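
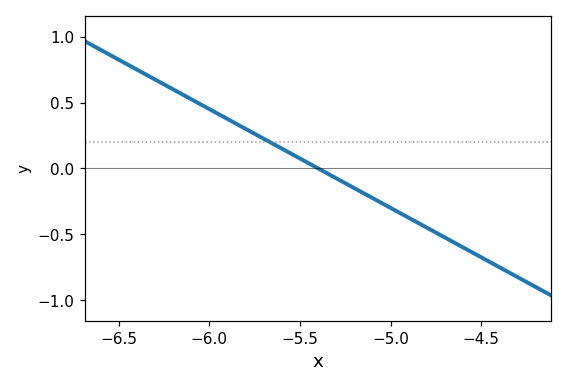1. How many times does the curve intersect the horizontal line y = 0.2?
1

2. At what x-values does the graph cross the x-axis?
-5.4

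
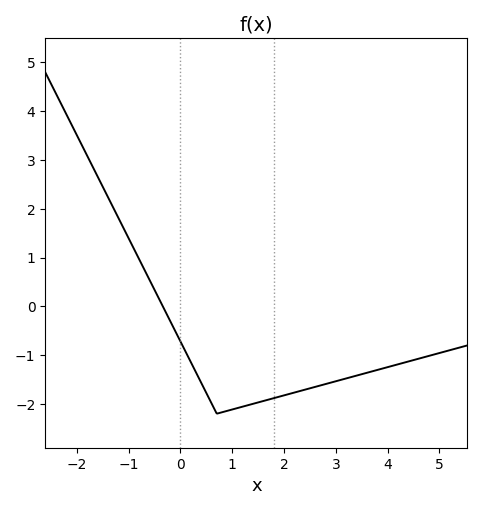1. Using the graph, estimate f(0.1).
-0.932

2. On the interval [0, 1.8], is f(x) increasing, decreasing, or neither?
neither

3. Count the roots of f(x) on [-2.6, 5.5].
1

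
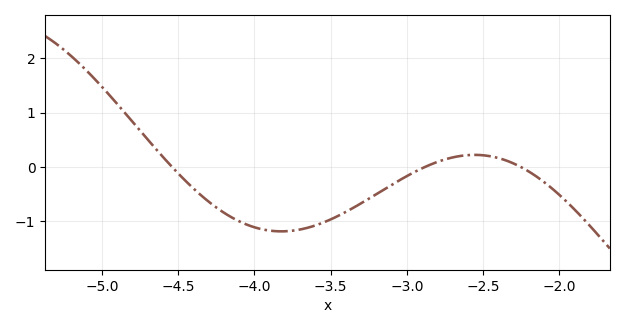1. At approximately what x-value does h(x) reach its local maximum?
-2.55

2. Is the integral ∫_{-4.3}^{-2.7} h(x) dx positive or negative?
negative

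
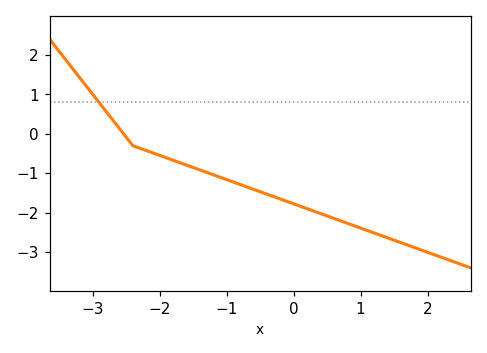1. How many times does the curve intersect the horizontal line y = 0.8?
1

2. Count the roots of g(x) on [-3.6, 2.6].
1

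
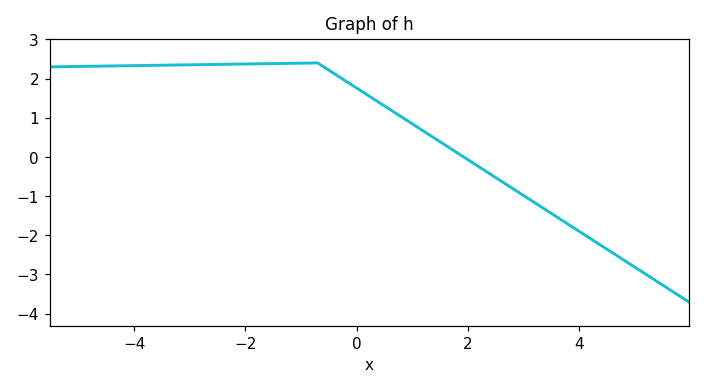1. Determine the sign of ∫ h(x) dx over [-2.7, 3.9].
positive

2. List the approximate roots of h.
1.92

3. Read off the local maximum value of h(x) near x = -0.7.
2.4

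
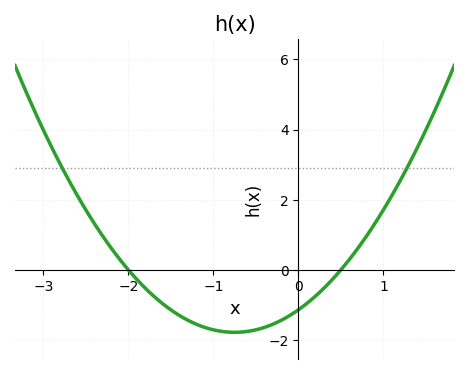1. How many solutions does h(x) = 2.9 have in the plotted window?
2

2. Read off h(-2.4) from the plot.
1.32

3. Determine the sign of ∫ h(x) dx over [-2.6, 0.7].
negative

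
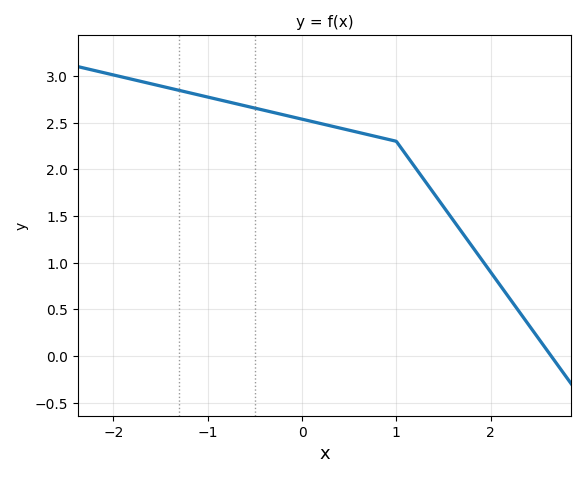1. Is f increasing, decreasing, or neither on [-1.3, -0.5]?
decreasing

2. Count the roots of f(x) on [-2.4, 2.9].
1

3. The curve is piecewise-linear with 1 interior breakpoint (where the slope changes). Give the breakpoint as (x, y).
(1, 2.3)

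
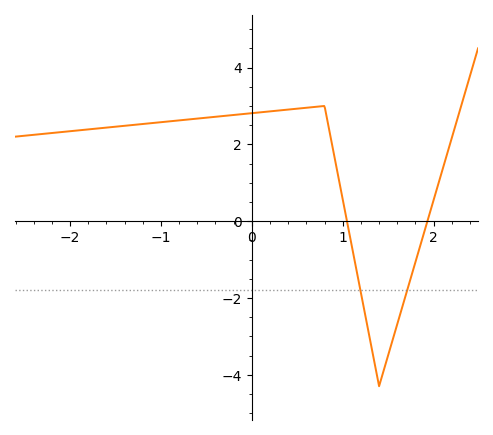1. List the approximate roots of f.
1.05, 1.93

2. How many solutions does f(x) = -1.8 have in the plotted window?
2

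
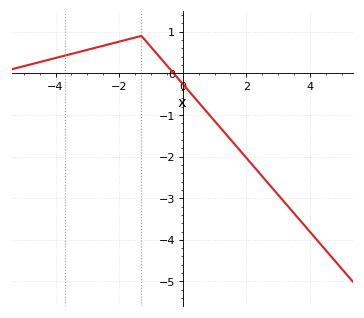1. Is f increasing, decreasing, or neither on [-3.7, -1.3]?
increasing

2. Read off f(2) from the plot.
-2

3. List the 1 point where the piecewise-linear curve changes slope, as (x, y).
(-1.3, 0.9)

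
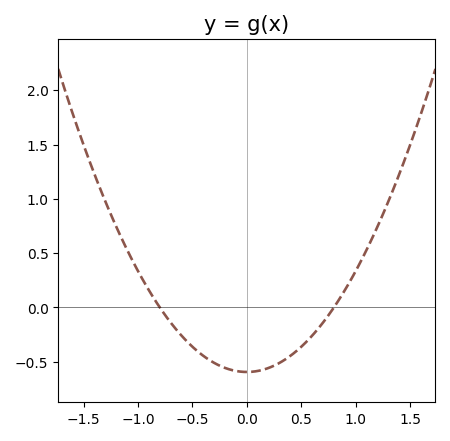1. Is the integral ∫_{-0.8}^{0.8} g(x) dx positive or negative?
negative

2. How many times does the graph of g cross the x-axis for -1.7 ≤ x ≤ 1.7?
2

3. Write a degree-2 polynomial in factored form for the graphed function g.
y = 0.93(x + 0.8)(x - 0.8)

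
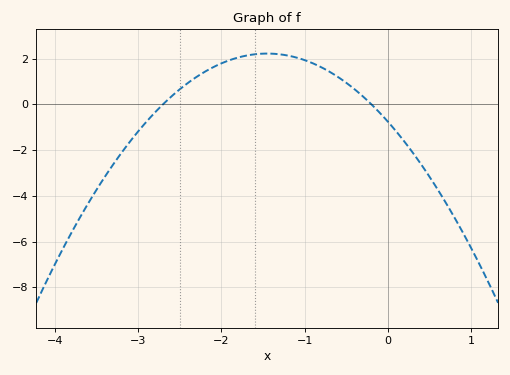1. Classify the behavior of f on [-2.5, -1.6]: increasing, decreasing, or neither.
increasing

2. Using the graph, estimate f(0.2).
-1.65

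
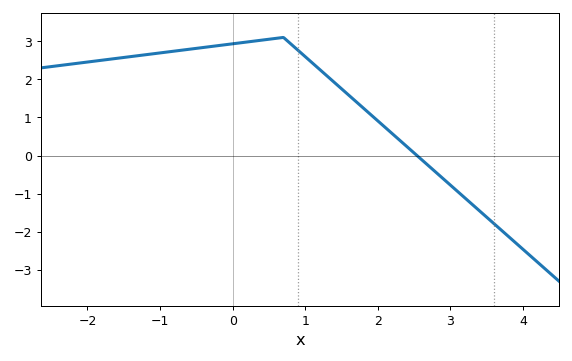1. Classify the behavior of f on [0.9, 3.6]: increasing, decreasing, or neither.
decreasing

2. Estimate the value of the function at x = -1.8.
2.5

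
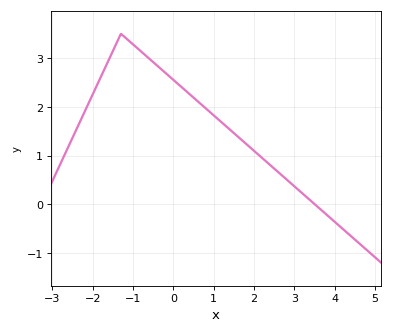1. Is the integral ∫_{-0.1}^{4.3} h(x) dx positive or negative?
positive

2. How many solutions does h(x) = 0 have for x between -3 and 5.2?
1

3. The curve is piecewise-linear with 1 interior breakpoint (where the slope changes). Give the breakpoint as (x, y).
(-1.3, 3.5)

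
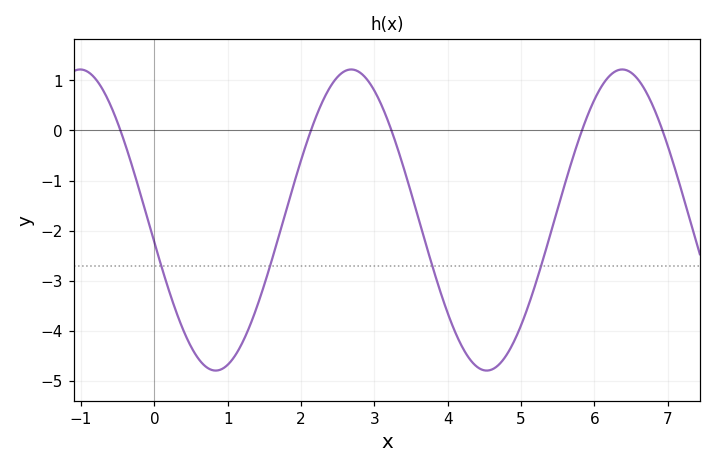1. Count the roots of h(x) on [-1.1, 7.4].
5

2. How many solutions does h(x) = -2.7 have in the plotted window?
4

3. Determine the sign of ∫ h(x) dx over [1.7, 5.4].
negative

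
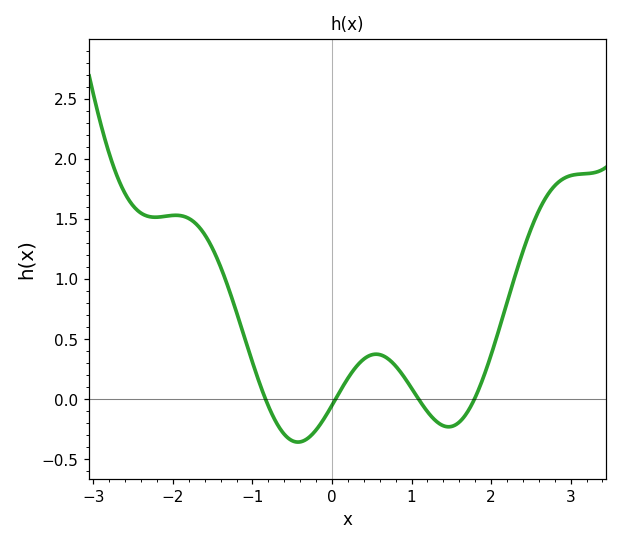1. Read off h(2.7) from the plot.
1.69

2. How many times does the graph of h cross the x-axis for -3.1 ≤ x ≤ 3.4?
4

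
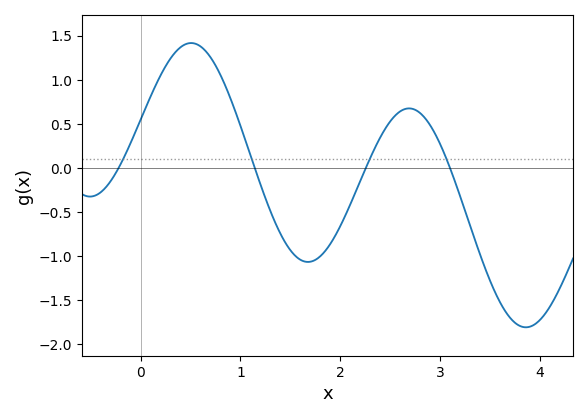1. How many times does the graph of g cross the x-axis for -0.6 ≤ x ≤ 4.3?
4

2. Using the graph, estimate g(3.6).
-1.55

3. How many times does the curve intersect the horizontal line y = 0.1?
4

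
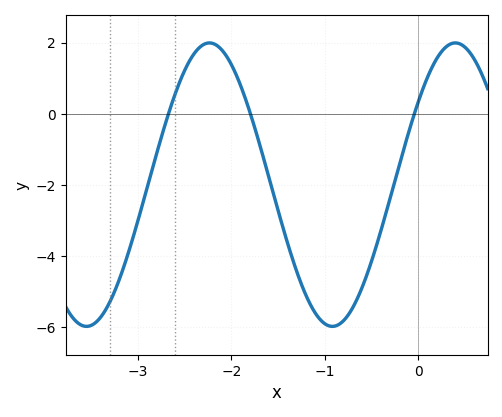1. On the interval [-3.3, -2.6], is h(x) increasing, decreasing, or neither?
increasing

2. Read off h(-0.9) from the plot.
-6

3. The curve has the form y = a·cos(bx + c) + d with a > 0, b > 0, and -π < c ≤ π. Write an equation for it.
y = 3.99cos(2.4x - 0.94) - 2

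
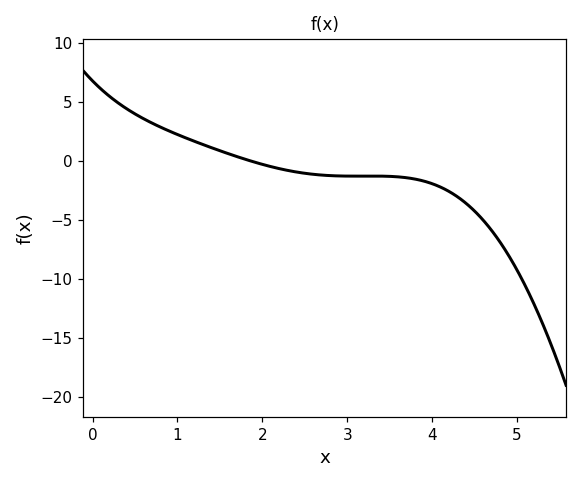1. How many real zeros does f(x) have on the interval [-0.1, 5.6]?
1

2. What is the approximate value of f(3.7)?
-1.5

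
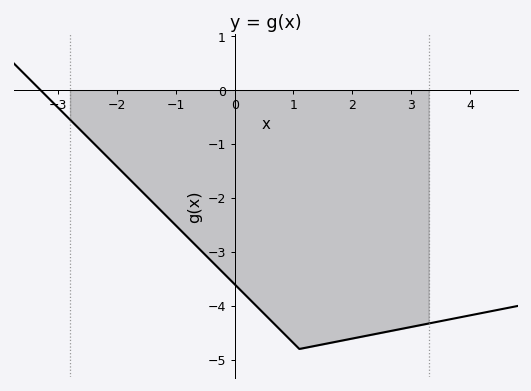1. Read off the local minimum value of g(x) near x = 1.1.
-4.8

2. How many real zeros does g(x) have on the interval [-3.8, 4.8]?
1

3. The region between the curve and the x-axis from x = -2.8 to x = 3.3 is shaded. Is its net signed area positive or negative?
negative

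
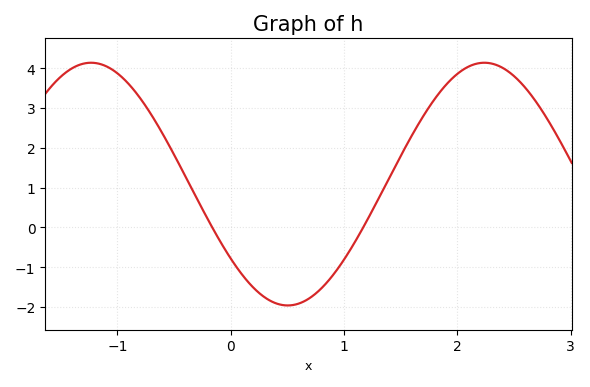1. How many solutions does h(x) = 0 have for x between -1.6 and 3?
2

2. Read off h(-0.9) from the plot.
3.6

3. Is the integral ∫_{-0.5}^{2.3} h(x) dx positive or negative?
positive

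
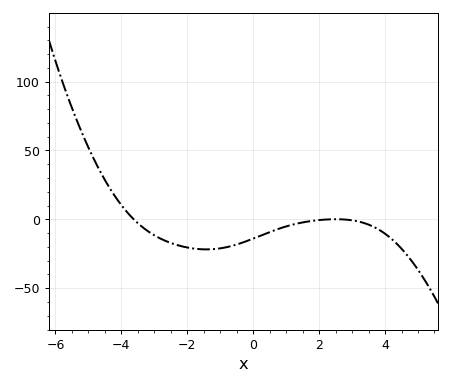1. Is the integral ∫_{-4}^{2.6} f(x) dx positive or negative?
negative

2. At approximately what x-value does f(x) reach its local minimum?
-1.4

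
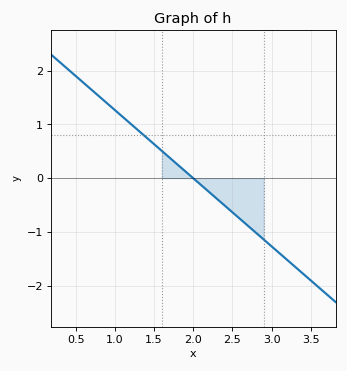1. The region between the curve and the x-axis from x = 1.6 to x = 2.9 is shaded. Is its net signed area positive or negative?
negative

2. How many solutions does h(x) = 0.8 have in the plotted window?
1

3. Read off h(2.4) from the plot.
-0.5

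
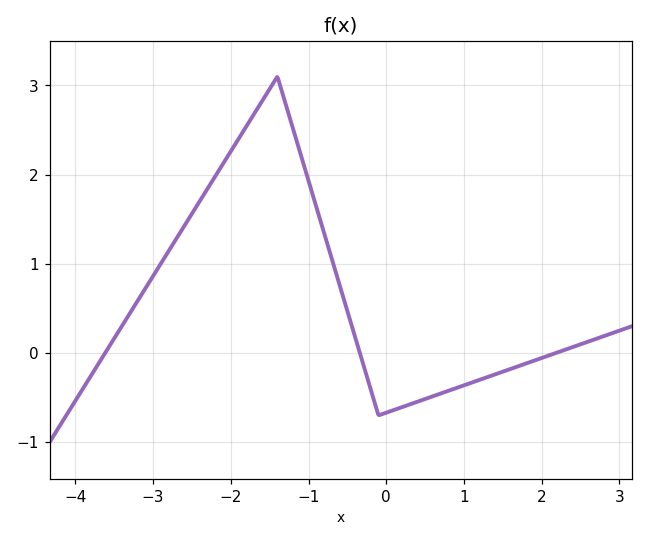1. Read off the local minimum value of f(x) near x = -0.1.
-0.699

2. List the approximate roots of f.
-3.62, -0.339, 2.18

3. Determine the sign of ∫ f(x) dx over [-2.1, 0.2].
positive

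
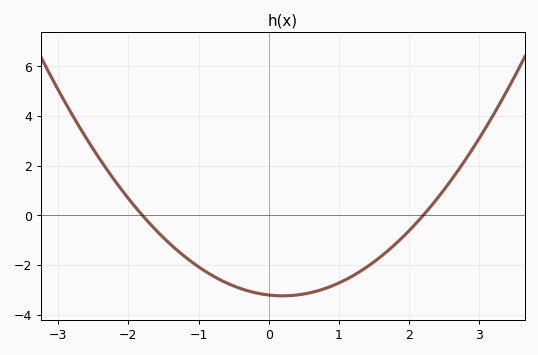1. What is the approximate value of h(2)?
-0.616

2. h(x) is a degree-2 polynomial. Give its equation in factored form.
y = 0.81(x + 1.8)(x - 2.2)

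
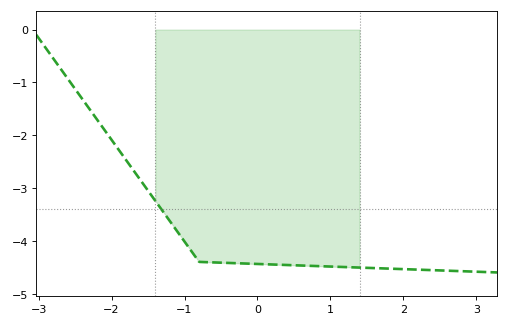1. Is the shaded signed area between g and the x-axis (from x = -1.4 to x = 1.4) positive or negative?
negative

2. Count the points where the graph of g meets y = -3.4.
1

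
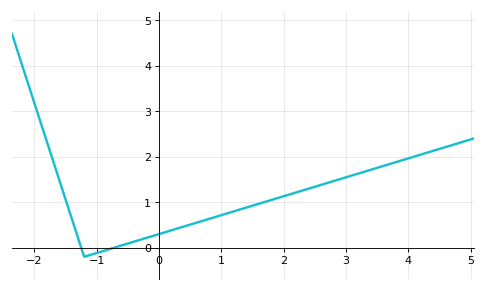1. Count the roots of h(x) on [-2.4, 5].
2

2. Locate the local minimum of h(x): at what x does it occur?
-1.2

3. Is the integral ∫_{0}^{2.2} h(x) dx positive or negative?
positive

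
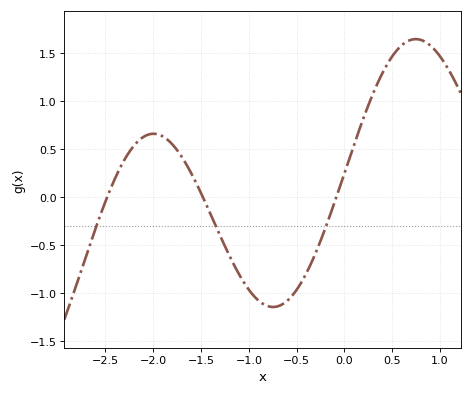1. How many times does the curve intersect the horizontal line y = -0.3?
3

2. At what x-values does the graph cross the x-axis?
-2.5, -1.5, -0.1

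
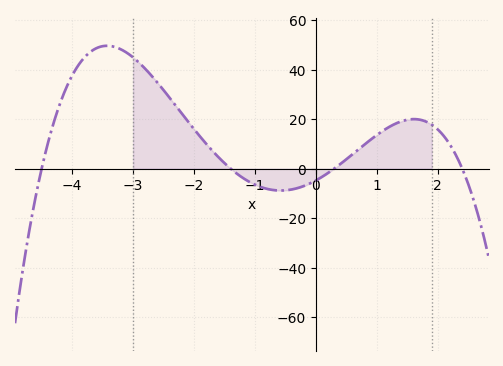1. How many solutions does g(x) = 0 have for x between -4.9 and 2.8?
4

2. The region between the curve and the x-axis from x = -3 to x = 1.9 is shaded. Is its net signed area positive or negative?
positive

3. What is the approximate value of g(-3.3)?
50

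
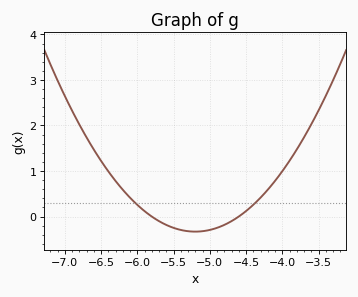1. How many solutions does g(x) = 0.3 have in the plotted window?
2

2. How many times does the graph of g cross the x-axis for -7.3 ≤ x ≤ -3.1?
2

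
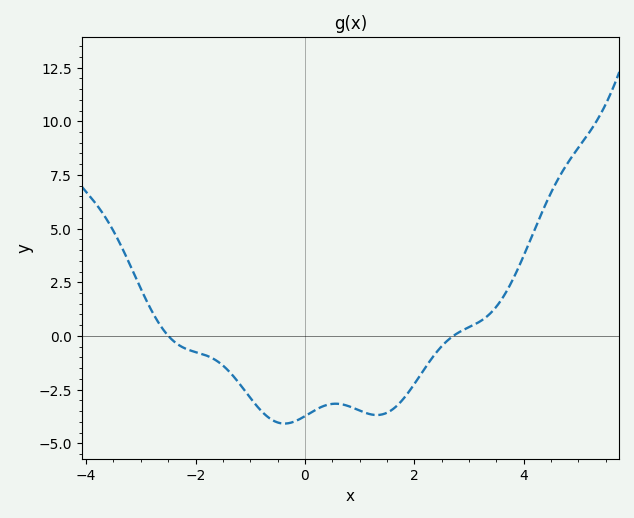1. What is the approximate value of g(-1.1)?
-2.6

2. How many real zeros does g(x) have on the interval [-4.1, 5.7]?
2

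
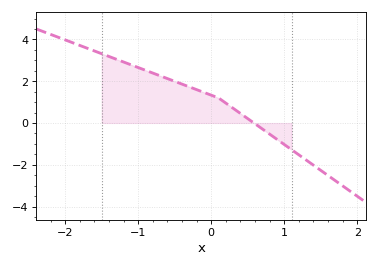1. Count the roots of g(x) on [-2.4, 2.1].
1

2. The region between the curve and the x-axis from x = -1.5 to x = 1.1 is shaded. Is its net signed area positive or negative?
positive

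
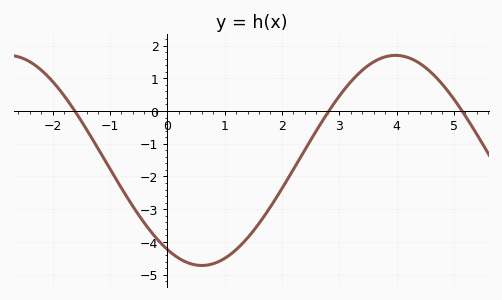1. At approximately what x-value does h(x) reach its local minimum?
0.604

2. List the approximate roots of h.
-1.61, 2.82, 5.14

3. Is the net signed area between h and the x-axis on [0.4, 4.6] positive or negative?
negative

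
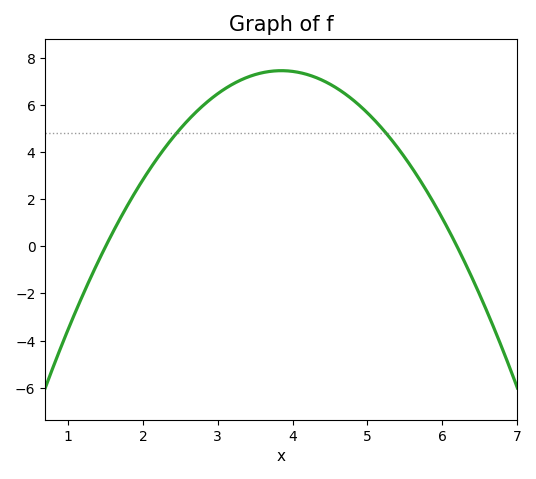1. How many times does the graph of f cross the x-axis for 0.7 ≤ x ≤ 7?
2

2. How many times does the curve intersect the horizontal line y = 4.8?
2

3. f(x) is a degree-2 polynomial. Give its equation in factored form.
y = -1.35(x - 1.5)(x - 6.2)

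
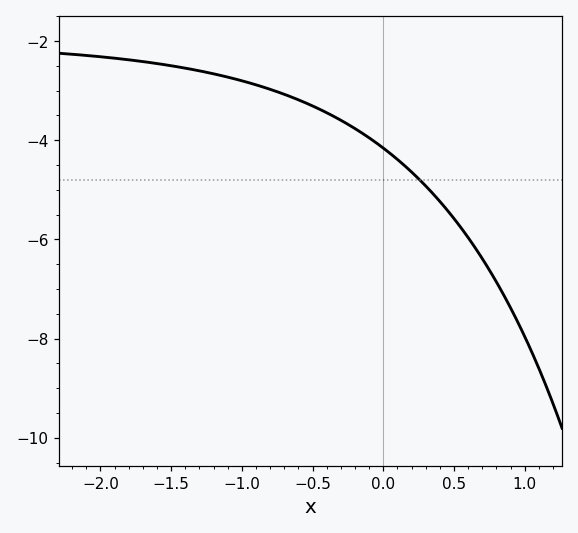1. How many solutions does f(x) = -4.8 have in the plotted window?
1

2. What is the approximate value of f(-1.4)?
-2.6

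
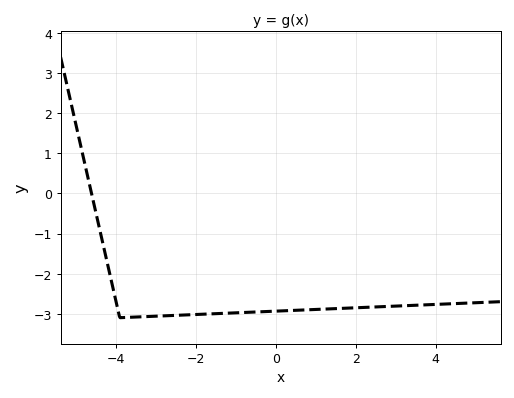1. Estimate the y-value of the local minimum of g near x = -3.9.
-3.1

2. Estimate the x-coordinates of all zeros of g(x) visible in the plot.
-4.6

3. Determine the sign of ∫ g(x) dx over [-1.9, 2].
negative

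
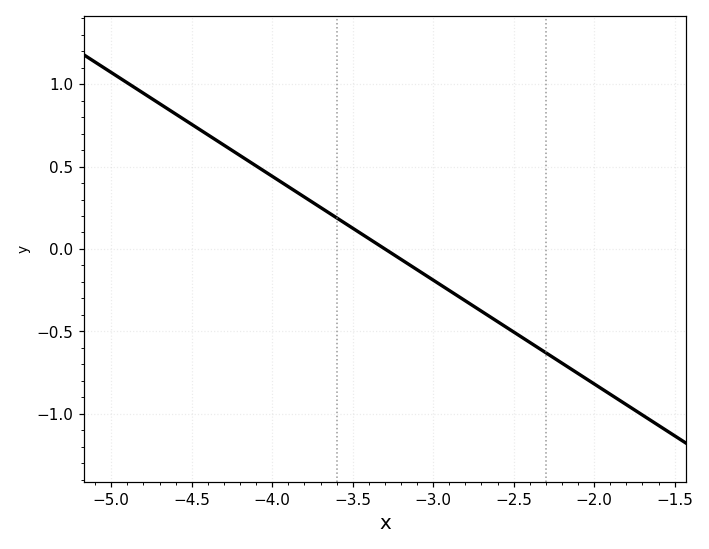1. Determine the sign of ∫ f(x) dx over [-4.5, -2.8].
positive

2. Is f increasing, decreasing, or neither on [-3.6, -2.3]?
decreasing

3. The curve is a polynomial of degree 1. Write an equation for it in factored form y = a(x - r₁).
y = -0.63(x + 3.3)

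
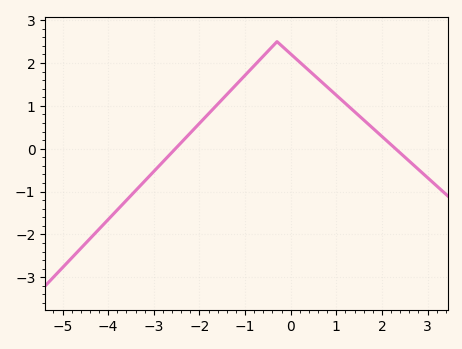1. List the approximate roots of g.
-2.6, 2.2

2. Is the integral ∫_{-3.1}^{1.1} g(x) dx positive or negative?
positive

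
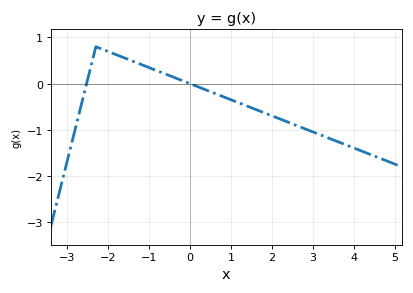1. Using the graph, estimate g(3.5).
-1.22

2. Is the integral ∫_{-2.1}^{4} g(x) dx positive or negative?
negative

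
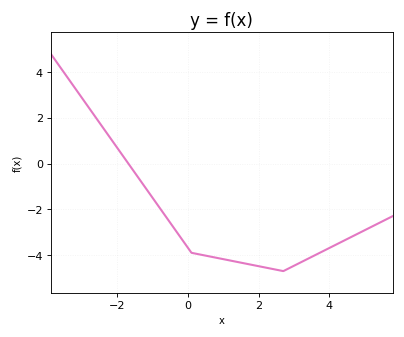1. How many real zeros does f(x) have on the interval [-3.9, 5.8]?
1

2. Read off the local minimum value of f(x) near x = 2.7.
-4.6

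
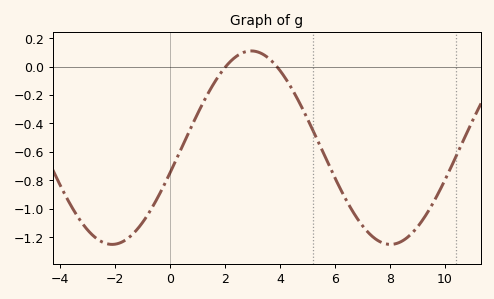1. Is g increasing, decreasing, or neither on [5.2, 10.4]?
neither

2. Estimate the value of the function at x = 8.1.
-1.25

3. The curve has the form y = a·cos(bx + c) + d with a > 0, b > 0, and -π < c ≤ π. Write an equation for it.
y = 0.68cos(0.62x - 1.83) - 0.57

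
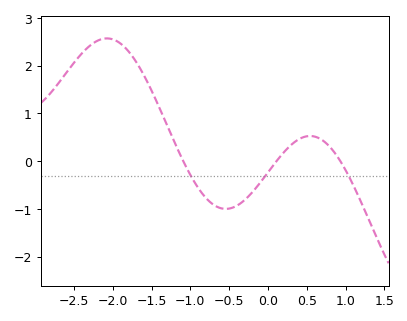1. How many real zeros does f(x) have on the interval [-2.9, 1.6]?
3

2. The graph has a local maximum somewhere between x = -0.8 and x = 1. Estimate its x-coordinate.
0.542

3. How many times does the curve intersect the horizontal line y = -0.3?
3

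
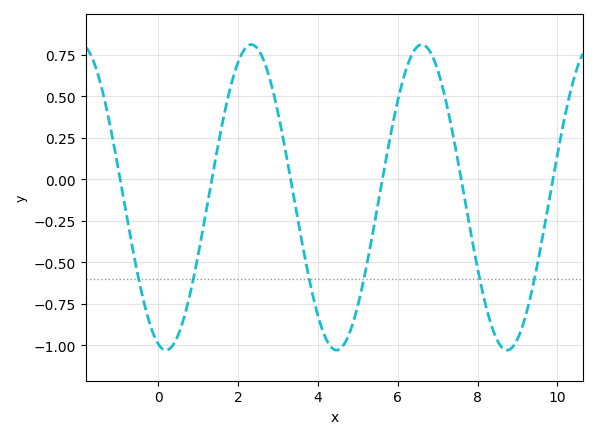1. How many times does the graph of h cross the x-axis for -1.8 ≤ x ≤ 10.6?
6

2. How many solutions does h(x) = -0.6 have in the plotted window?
6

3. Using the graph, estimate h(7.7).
-0.151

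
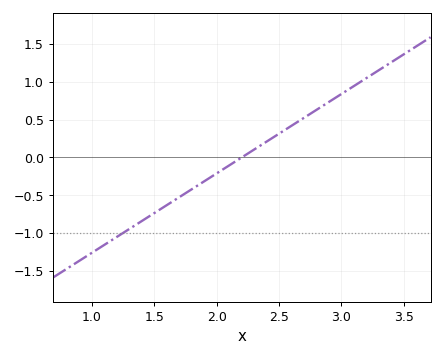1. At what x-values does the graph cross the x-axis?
2.2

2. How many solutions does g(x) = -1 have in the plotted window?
1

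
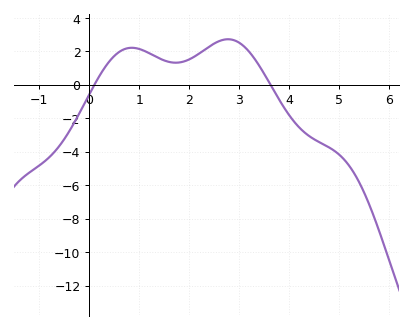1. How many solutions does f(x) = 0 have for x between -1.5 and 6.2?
2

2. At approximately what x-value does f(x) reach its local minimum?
1.73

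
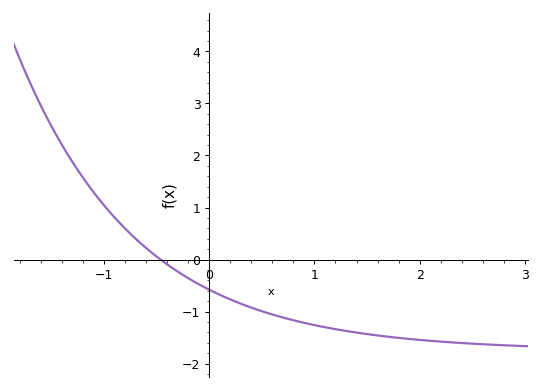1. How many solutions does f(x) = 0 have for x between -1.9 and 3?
1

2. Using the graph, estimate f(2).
-1.5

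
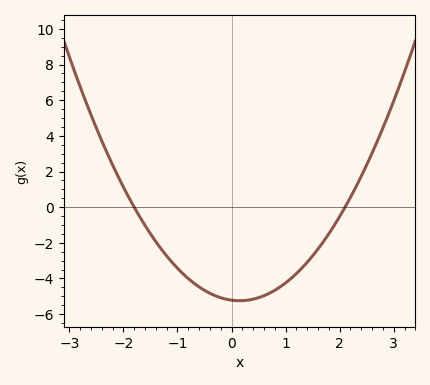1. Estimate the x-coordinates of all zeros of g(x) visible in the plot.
-1.8, 2.1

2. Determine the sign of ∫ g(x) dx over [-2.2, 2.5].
negative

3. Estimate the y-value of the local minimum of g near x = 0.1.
-5.2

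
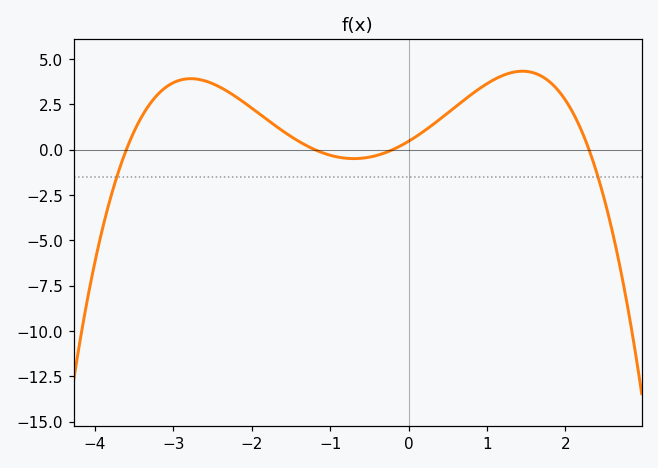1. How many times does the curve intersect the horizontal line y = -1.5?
2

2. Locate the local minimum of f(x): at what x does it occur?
-0.697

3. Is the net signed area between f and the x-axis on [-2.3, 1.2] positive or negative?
positive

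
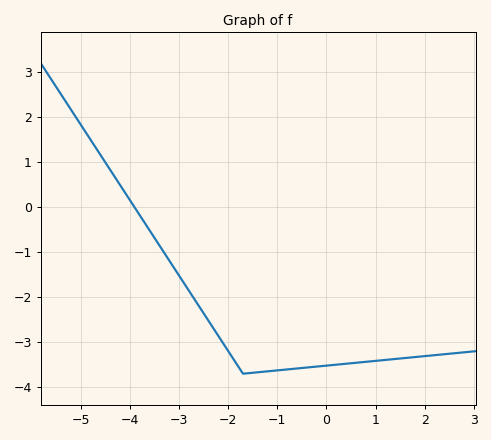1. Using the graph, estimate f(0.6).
-3.5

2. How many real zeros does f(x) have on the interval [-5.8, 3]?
1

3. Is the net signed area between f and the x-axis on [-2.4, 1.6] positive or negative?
negative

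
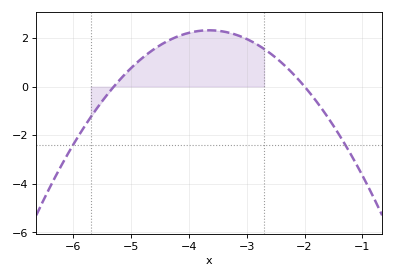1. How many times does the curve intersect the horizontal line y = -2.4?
2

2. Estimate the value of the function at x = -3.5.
2.2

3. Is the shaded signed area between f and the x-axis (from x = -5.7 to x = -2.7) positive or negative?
positive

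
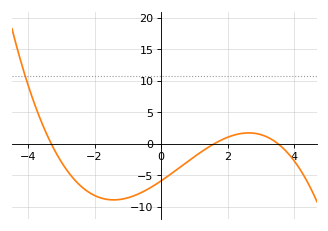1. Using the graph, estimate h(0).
-6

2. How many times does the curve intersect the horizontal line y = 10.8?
1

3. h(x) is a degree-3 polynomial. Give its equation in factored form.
y = -0.32(x + 3.3)(x - 1.6)(x - 3.5)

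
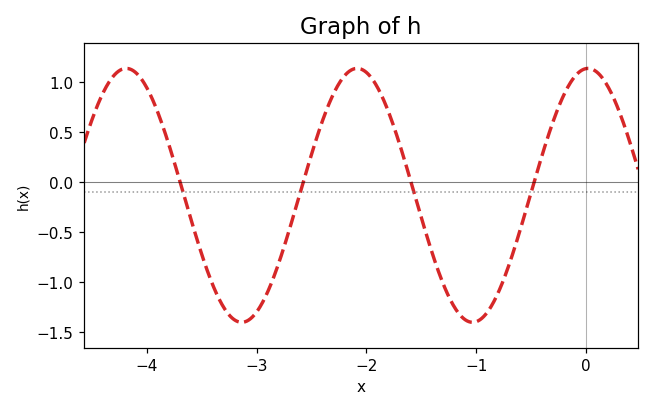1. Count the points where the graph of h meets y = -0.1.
4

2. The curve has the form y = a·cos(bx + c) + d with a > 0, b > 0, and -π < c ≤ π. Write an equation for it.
y = 1.27cos(2.99x - 0.05) - 0.13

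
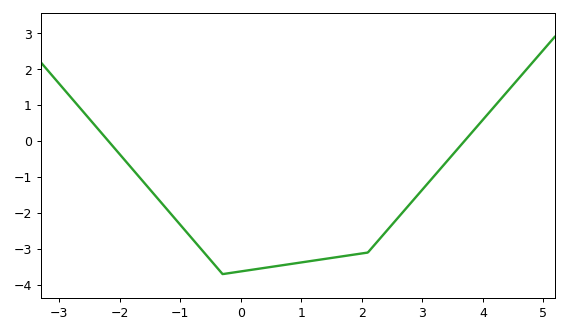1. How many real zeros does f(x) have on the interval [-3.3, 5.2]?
2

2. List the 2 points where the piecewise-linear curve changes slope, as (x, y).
(-0.3, -3.7); (2.1, -3.1)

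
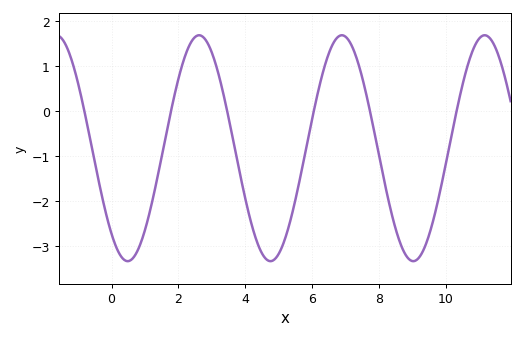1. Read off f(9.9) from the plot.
-1.56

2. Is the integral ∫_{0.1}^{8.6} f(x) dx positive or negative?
negative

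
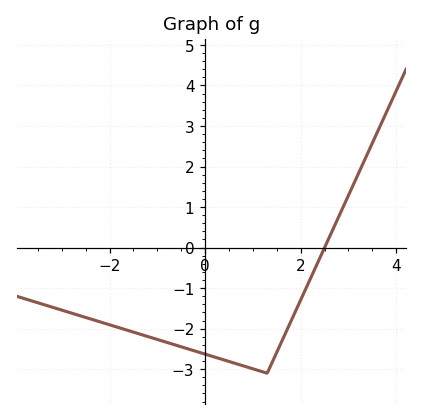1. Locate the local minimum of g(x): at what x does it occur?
1.3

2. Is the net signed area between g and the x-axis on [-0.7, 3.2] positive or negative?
negative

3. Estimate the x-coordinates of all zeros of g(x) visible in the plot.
2.5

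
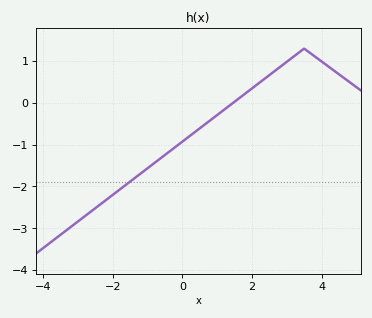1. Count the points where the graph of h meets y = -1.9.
1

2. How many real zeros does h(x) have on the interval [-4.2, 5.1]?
1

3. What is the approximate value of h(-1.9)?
-2.14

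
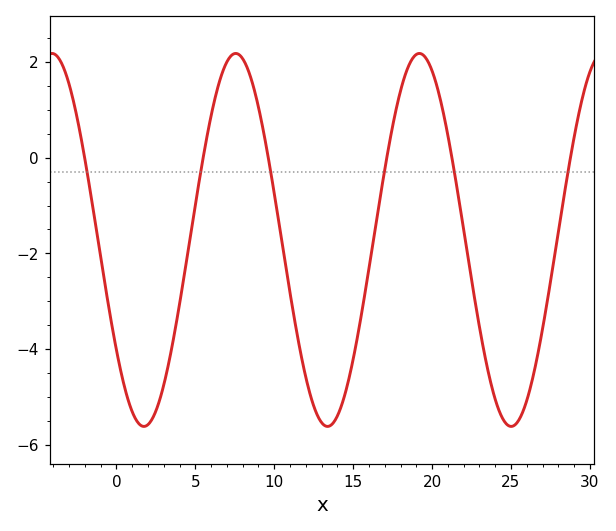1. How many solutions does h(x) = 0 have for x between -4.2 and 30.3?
6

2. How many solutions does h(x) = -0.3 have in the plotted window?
6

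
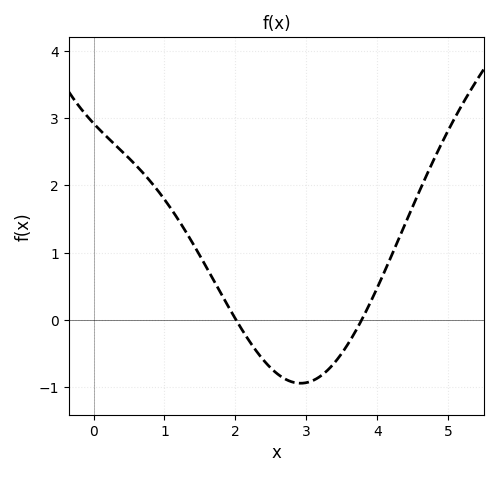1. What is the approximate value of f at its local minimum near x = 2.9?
-0.941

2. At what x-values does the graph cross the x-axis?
2.01, 3.78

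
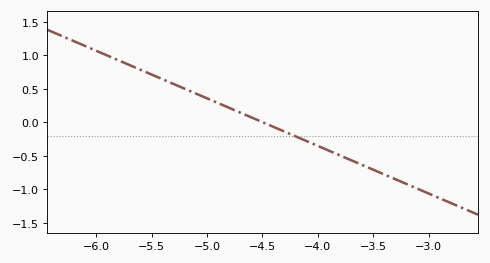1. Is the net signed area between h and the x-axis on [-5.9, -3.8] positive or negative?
positive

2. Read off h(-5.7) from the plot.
0.852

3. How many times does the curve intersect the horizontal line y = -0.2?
1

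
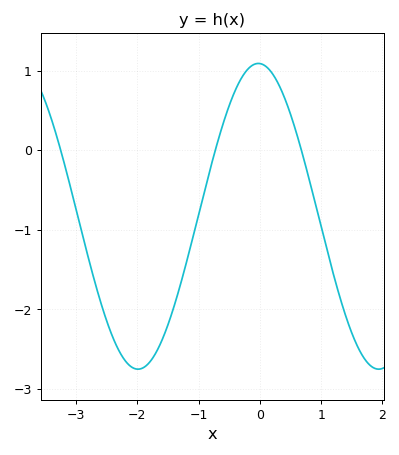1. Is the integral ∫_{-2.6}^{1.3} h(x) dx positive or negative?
negative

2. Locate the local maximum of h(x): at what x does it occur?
0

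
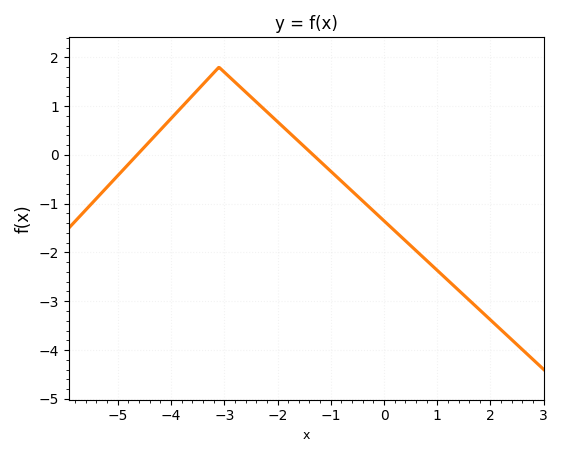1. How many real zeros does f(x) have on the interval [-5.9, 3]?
2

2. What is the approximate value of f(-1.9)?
0.6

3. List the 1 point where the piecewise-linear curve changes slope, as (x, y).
(-3.1, 1.8)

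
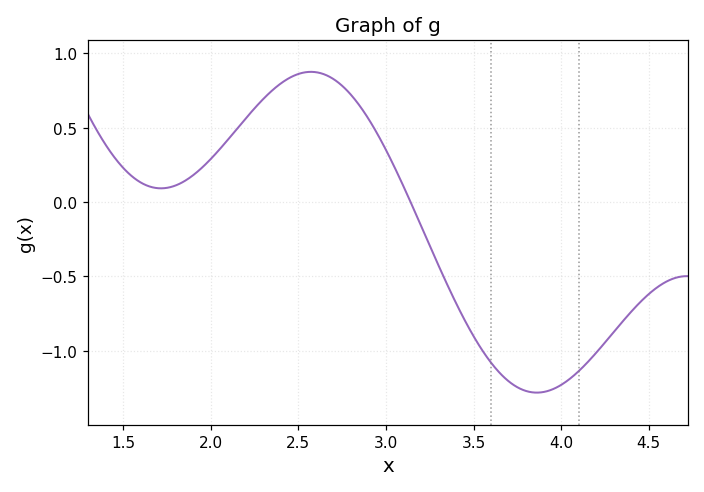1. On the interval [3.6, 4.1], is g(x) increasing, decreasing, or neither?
neither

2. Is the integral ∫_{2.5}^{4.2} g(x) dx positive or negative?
negative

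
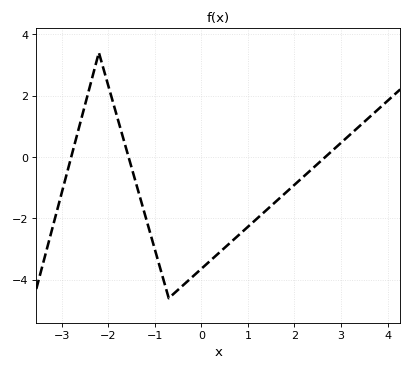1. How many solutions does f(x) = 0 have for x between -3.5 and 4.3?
3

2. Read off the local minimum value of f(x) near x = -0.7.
-4.6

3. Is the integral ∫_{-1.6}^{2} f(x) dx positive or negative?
negative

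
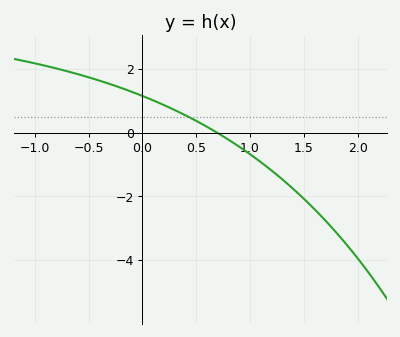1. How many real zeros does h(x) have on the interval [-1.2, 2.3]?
1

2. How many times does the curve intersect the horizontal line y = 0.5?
1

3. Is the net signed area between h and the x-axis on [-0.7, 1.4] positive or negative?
positive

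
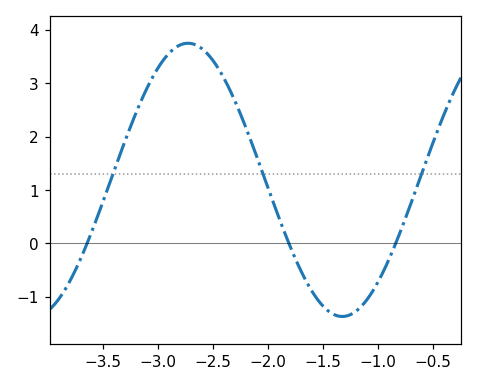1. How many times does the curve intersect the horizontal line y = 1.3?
3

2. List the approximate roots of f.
-3.64, -1.81, -0.837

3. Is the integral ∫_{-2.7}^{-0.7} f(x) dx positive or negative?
positive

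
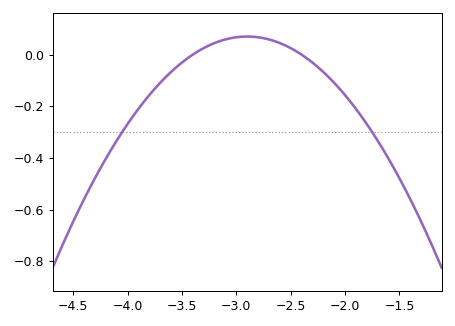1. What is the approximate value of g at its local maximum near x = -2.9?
0.06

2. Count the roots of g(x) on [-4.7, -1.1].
2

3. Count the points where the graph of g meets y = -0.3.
2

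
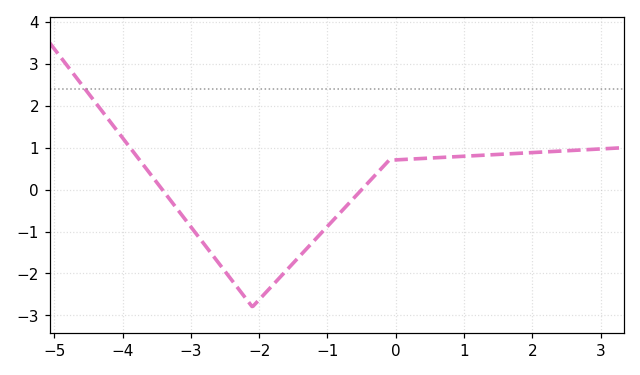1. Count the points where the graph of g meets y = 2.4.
1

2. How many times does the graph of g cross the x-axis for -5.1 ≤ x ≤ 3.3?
2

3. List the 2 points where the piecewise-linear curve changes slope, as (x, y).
(-2.1, -2.8); (-0.1, 0.7)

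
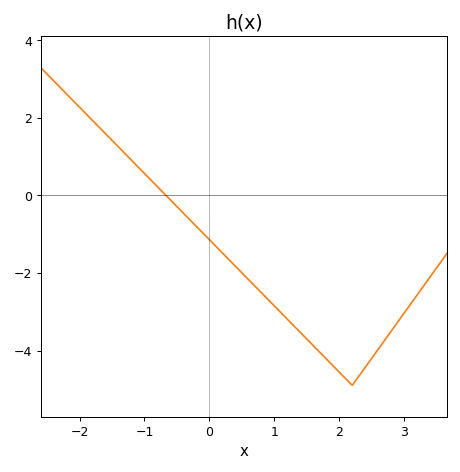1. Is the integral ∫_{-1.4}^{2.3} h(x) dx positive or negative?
negative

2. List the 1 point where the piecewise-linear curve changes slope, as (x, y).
(2.2, -4.9)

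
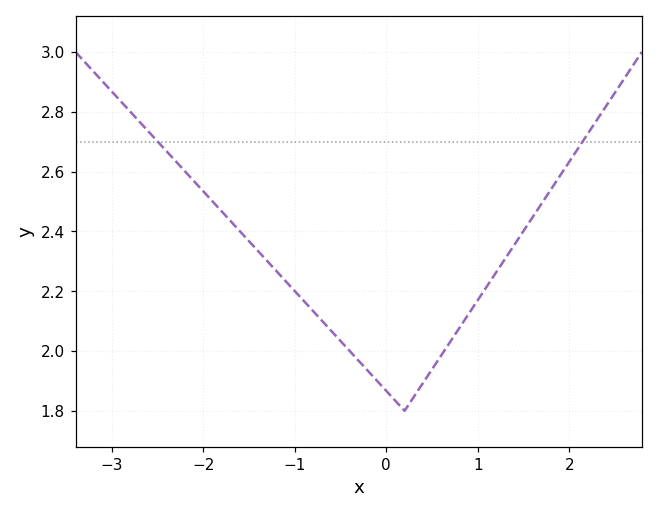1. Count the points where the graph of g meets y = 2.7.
2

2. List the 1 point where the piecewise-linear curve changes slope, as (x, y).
(0.2, 1.8)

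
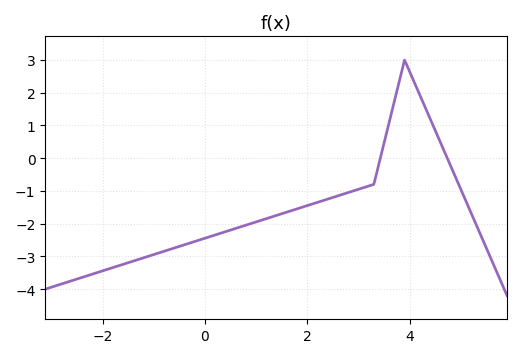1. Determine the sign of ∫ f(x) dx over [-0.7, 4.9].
negative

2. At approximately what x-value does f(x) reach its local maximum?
3.8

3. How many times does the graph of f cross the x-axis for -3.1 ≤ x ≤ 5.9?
2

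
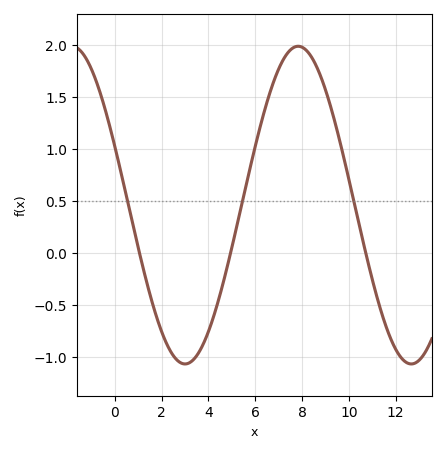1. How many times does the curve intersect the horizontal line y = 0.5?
3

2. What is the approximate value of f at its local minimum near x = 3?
-1.05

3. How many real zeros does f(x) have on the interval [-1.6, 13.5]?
3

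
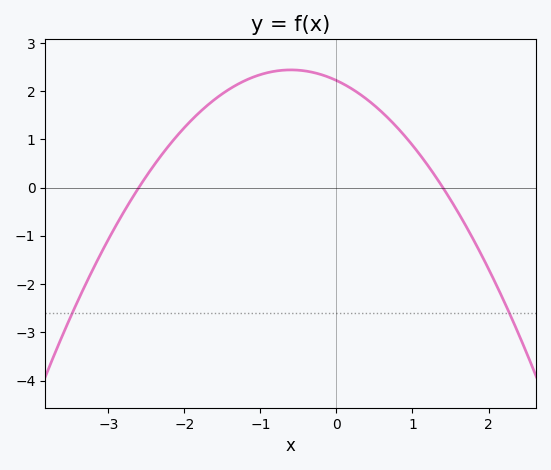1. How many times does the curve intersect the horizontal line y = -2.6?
2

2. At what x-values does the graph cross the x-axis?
-2.6, 1.4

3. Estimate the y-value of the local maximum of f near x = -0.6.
2.4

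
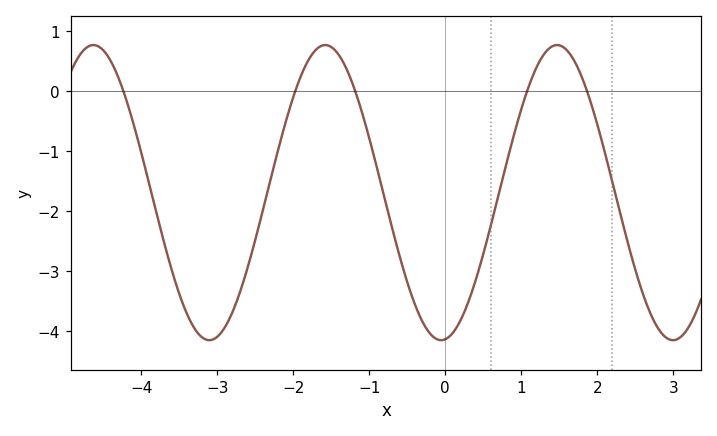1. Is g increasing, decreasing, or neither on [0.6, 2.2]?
neither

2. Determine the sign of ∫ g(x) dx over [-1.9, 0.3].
negative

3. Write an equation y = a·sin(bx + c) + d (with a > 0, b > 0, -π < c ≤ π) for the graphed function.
y = 2.46sin(2.06x - 1.46) - 1.69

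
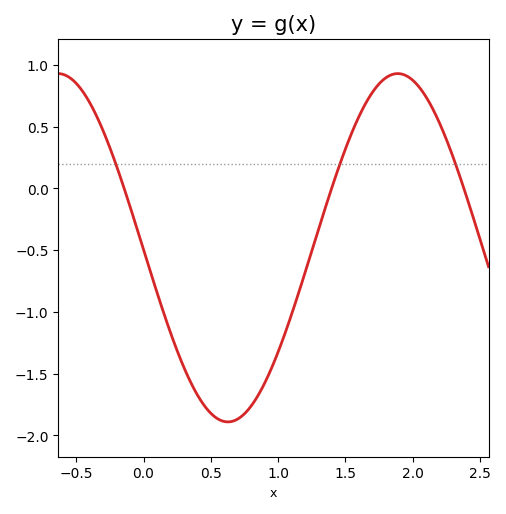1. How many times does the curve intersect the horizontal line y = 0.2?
3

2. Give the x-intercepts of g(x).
-0.15, 1.4, 2.4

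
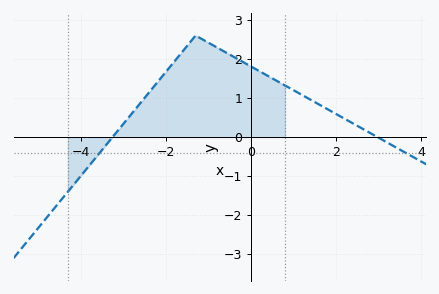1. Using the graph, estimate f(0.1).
1.7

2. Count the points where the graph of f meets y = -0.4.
2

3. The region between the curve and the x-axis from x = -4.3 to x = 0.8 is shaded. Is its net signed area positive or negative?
positive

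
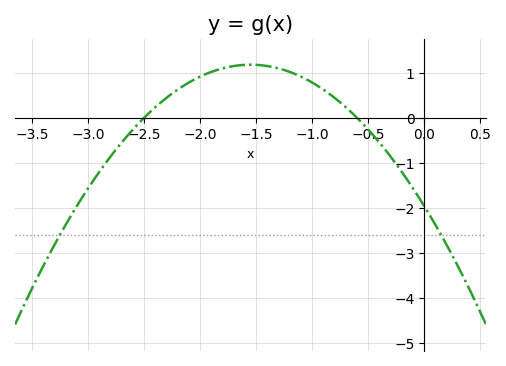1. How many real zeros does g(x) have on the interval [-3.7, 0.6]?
2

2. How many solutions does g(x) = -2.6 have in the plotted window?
2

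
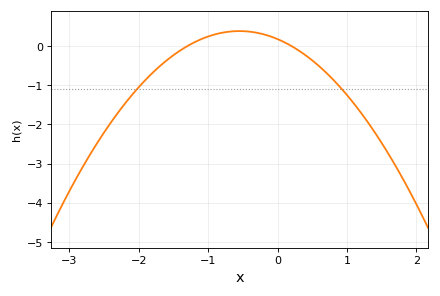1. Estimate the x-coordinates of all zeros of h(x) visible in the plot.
-1.3, 0.2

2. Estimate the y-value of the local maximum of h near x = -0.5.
0.4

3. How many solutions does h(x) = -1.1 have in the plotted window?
2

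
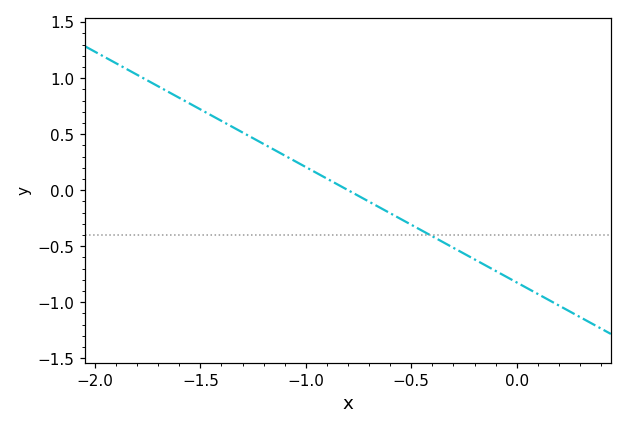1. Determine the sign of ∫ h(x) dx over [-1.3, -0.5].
positive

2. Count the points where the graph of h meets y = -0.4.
1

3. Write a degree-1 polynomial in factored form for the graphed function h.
y = -1.03(x + 0.8)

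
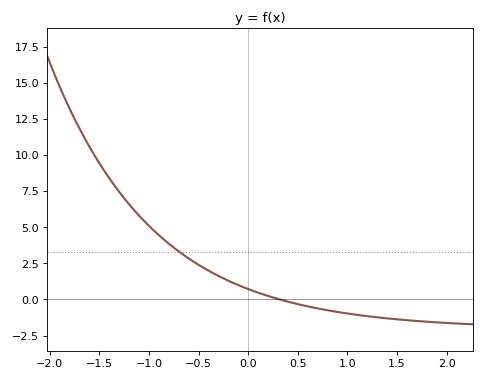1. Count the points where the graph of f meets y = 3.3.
1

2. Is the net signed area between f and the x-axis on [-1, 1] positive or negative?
positive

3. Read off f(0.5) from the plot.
-0.5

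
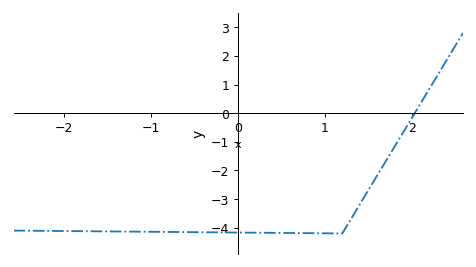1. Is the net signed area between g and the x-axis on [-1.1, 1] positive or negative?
negative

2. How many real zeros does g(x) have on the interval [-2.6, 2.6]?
1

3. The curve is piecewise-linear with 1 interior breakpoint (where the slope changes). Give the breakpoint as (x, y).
(1.2, -4.2)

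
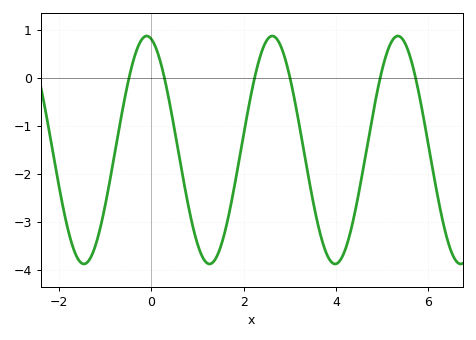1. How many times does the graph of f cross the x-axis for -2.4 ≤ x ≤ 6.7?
6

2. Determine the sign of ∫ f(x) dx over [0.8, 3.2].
negative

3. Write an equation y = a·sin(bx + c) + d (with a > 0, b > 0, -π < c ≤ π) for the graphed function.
y = 2.37sin(2.3x + 1.8) - 1.5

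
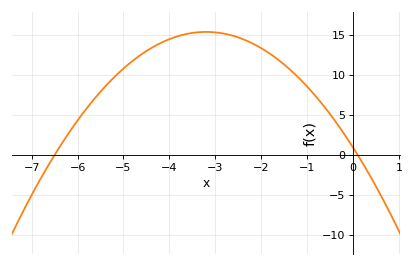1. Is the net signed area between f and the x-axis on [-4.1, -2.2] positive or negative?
positive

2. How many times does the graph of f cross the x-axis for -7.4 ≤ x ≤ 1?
2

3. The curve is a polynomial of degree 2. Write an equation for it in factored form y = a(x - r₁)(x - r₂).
y = -1.41(x + 6.5)(x - 0.1)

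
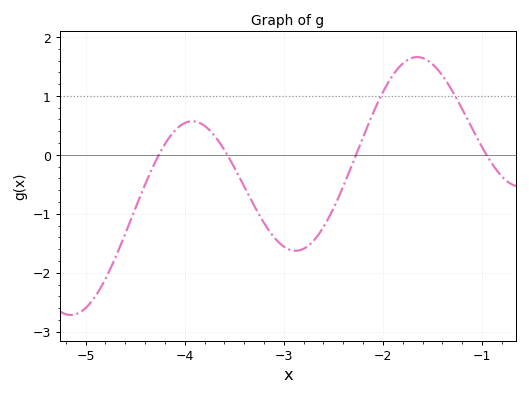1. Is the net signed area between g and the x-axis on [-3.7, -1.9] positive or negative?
negative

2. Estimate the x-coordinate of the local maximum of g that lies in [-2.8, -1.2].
-1.65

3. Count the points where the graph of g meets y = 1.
2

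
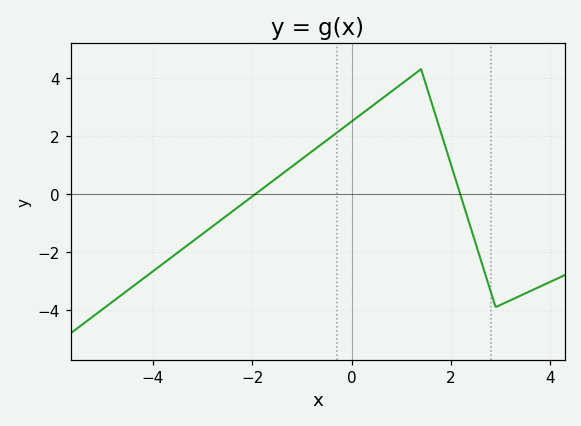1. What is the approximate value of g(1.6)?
3.2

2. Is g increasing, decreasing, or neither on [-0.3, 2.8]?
neither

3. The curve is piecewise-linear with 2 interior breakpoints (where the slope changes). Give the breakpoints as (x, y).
(1.4, 4.3); (2.9, -3.9)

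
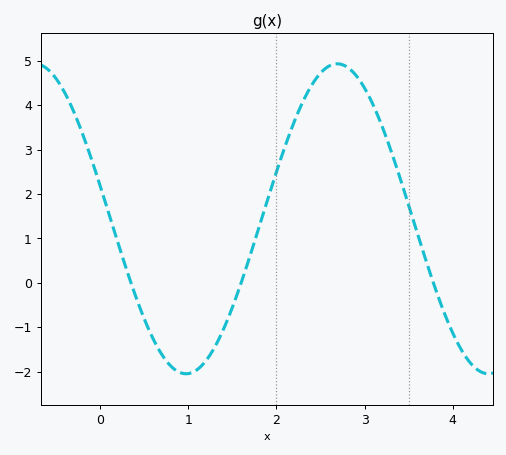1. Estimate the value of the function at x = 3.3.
2.97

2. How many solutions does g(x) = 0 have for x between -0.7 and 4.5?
3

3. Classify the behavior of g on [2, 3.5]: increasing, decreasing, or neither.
neither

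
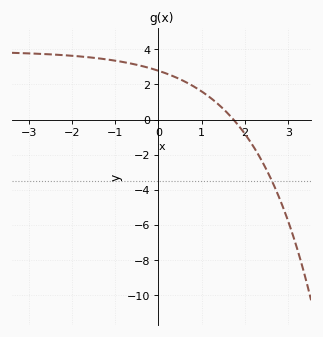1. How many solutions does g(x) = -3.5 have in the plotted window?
1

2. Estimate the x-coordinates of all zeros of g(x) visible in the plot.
1.73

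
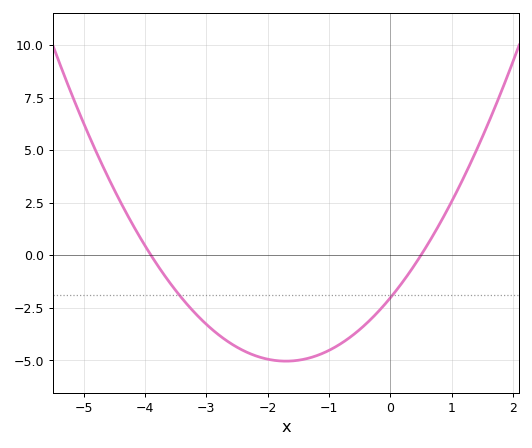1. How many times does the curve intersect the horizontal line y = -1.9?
2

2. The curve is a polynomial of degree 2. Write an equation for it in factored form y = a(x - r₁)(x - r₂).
y = 1.04(x + 3.9)(x - 0.5)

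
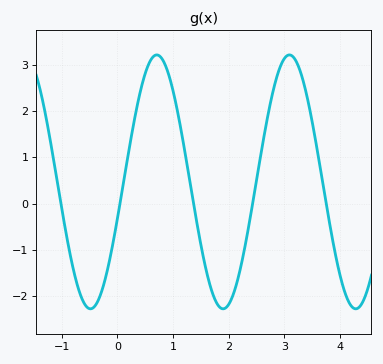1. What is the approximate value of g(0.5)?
2.8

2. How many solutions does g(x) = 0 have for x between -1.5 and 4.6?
5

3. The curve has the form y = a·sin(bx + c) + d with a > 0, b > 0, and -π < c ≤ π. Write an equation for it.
y = 2.74sin(2.64x - 0.3) + 0.47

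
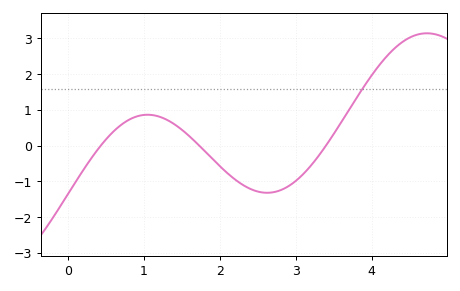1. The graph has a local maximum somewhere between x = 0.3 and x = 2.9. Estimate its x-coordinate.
1.05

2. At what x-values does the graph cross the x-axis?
0.434, 1.73, 3.4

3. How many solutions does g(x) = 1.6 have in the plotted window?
1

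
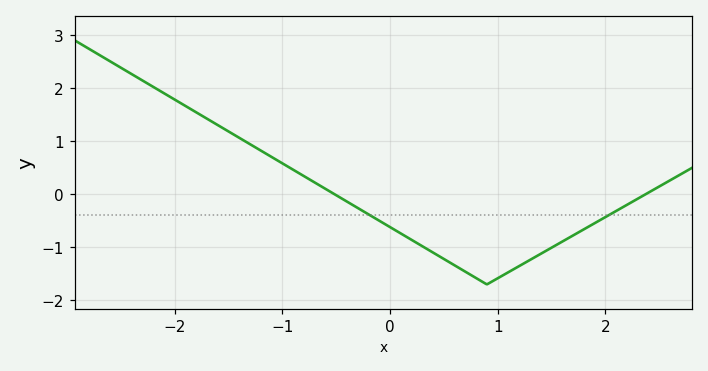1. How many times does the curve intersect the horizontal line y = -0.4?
2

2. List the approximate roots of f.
-0.515, 2.37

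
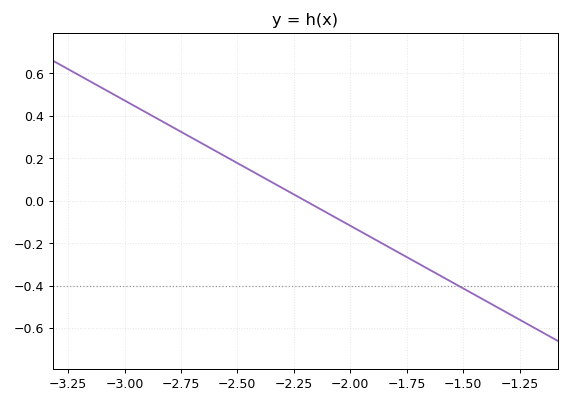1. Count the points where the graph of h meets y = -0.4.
1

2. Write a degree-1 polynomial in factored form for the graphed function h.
y = -0.59(x + 2.2)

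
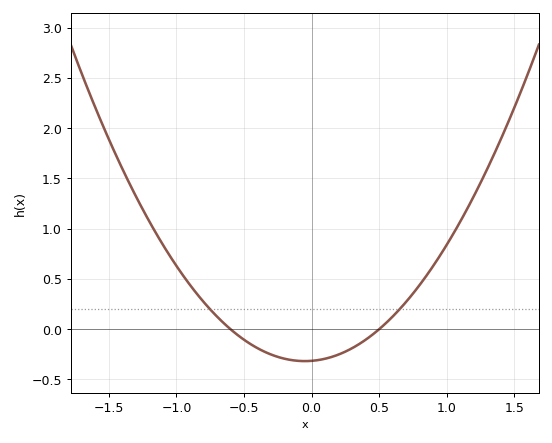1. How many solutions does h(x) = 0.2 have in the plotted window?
2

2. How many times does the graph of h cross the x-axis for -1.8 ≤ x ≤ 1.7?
2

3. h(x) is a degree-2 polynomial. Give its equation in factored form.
y = 1.05(x + 0.6)(x - 0.5)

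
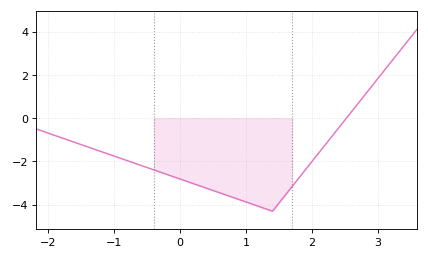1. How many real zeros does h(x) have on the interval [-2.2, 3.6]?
1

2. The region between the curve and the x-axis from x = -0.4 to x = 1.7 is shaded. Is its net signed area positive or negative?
negative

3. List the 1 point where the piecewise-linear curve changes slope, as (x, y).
(1.4, -4.3)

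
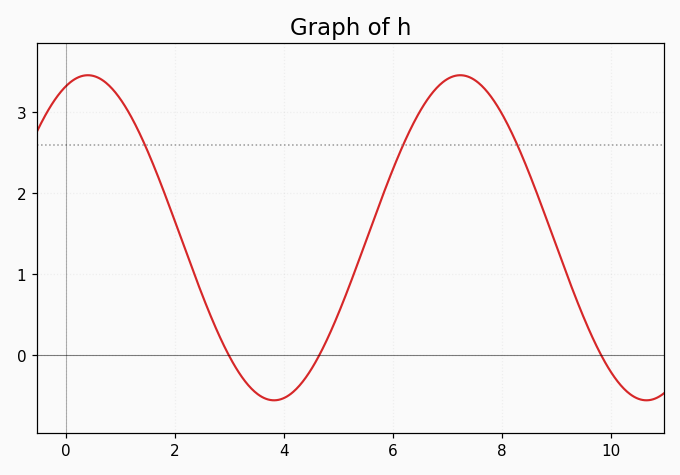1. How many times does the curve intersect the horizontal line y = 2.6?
3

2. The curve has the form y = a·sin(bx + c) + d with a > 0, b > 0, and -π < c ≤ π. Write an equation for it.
y = 2.01sin(0.92x + 1.2) + 1.45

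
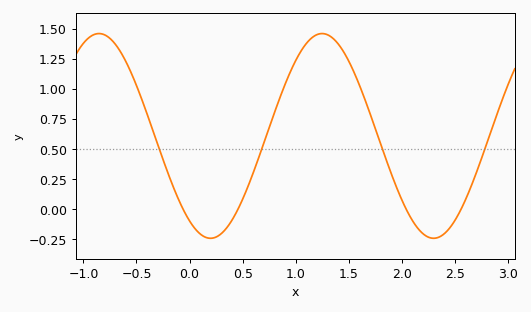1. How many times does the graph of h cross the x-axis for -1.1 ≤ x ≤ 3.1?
4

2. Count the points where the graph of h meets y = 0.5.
4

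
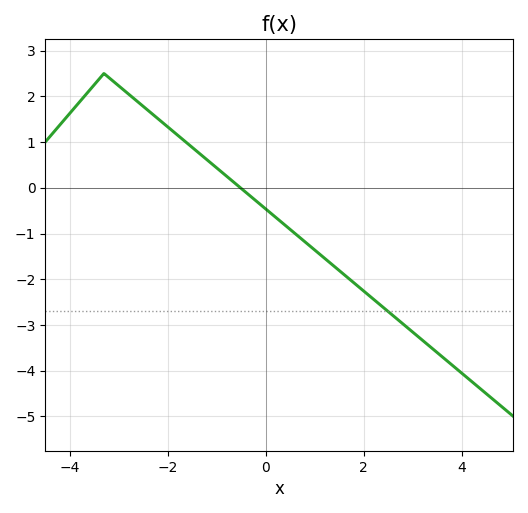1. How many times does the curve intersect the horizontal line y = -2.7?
1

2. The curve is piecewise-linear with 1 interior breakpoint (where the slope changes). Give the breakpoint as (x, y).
(-3.3, 2.5)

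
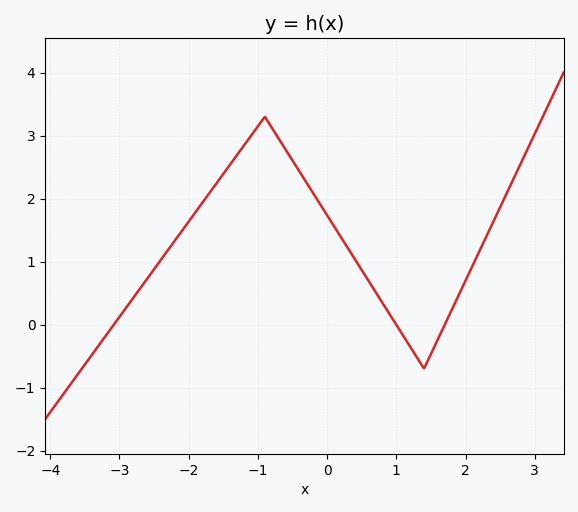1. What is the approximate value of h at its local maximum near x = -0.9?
3.3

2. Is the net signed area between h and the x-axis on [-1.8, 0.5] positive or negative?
positive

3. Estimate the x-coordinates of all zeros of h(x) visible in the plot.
-3.08, 0.997, 1.7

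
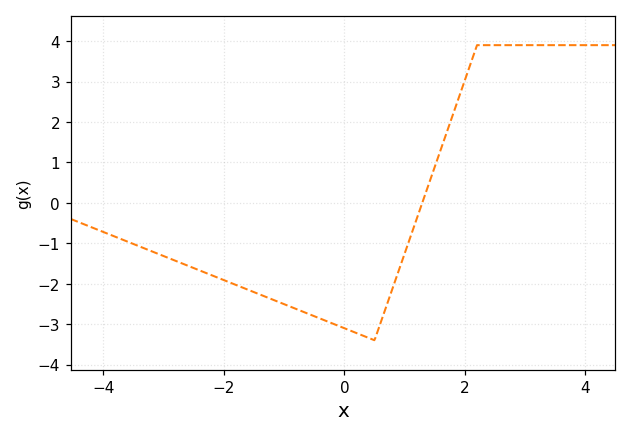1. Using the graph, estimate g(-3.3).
-1.14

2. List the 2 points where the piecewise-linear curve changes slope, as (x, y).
(0.5, -3.4); (2.2, 3.9)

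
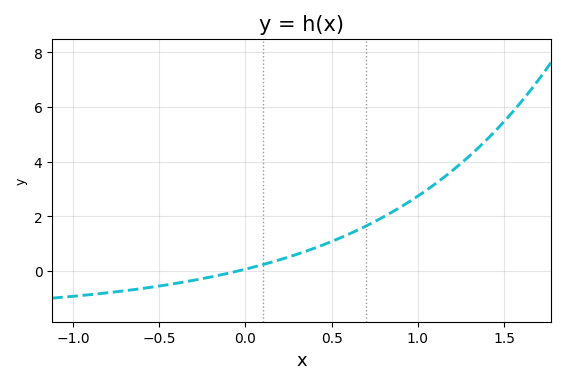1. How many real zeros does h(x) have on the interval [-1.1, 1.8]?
1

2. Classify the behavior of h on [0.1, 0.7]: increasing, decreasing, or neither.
increasing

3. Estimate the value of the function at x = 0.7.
1.6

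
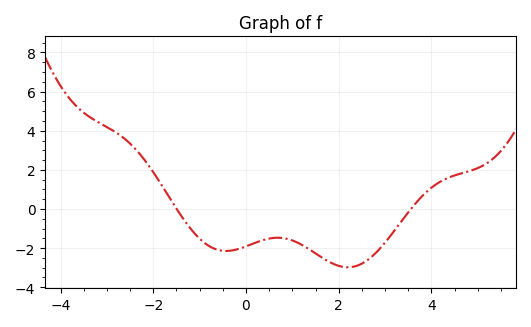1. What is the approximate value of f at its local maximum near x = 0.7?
-1.4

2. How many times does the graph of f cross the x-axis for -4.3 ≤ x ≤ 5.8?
2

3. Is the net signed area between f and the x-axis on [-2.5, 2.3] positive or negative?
negative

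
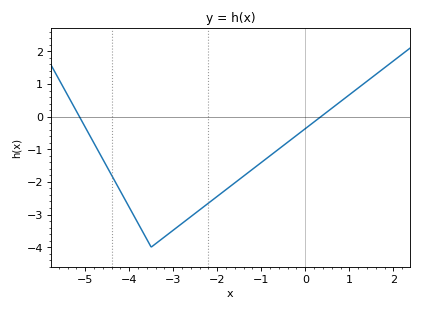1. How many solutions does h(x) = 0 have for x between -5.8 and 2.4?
2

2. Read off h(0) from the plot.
-0.369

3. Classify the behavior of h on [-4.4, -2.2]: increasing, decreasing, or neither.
neither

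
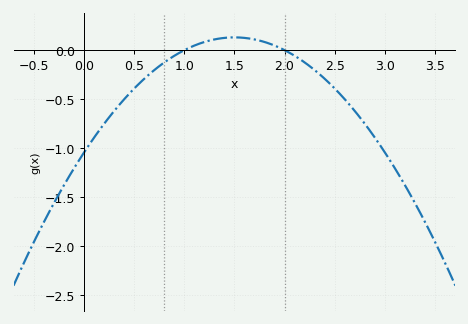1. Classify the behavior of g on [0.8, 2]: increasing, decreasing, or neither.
neither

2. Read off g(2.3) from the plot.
-0.2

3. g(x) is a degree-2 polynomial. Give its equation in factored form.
y = -0.52(x - 1)(x - 2)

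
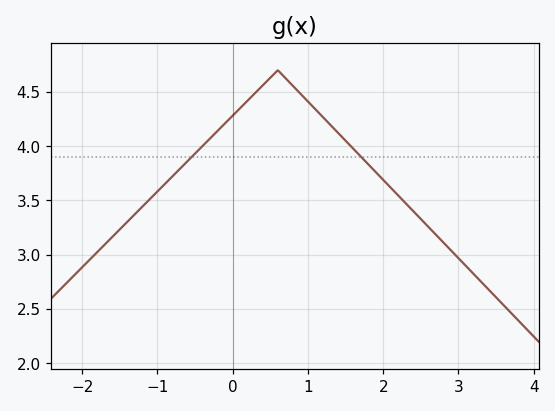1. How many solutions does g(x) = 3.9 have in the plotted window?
2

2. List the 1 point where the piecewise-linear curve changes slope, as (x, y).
(0.6, 4.7)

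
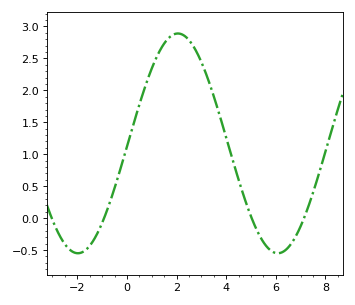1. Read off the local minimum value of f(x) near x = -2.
-0.55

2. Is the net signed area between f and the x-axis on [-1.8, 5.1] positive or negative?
positive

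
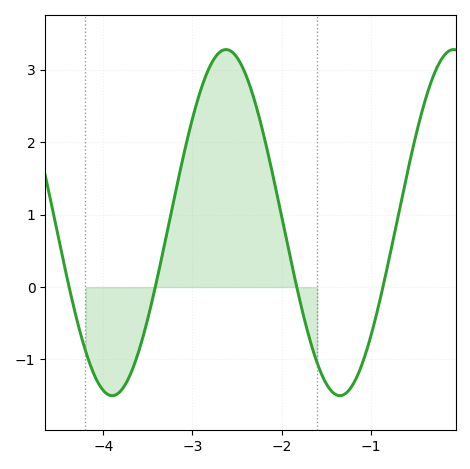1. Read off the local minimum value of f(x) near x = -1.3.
-1.5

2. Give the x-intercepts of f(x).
-4.38, -3.42, -1.83, -0.863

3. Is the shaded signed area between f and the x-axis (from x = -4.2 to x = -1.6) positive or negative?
positive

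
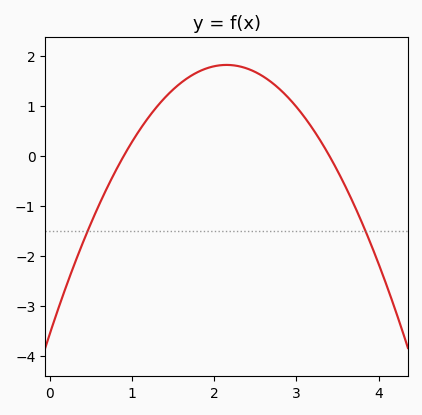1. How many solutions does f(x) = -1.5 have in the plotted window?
2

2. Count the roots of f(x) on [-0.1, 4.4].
2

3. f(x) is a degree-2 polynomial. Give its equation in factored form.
y = -1.16(x - 0.9)(x - 3.4)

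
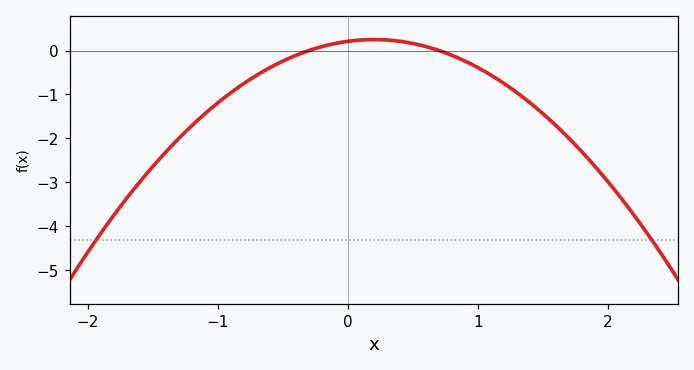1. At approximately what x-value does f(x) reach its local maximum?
0.2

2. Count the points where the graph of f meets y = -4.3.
2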